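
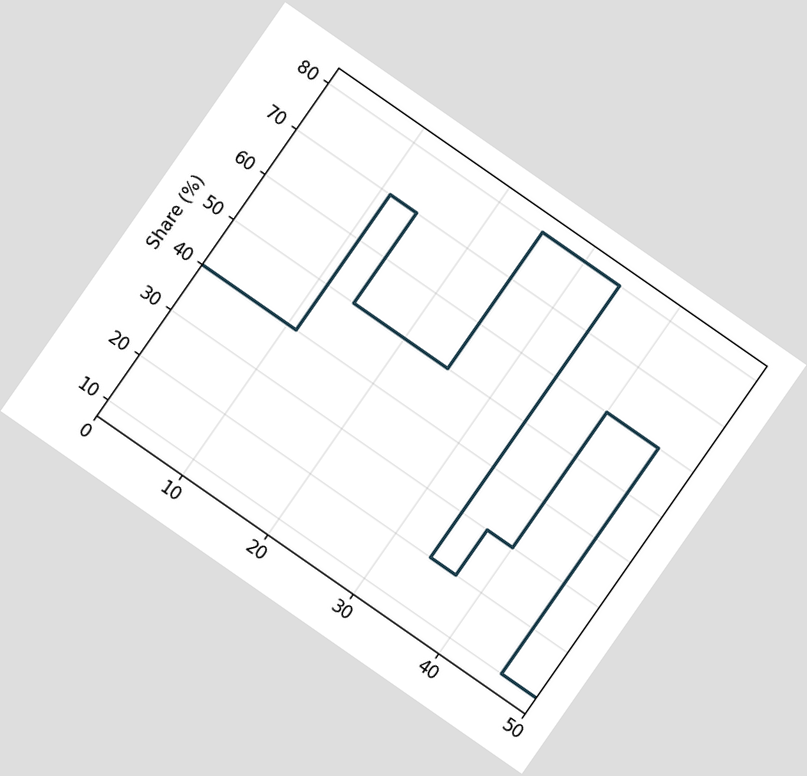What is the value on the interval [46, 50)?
10%

The chart is tilted about 35° clockwise. On [46, 50) the step sits at 10%.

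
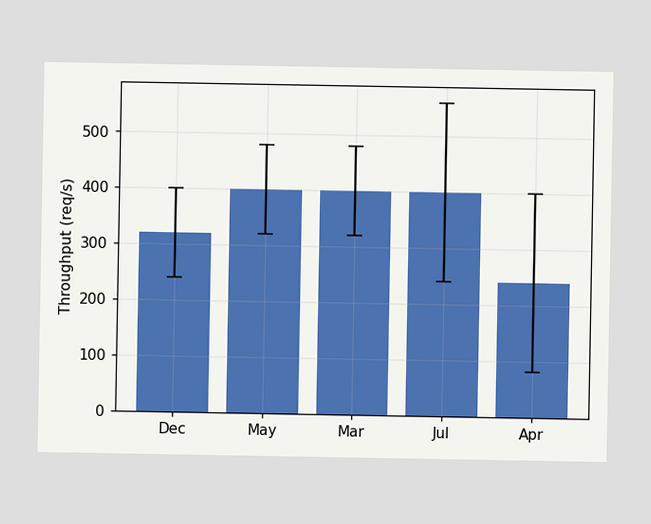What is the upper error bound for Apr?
The Apr bar's upper whisker reaches 400req/s.

400req/s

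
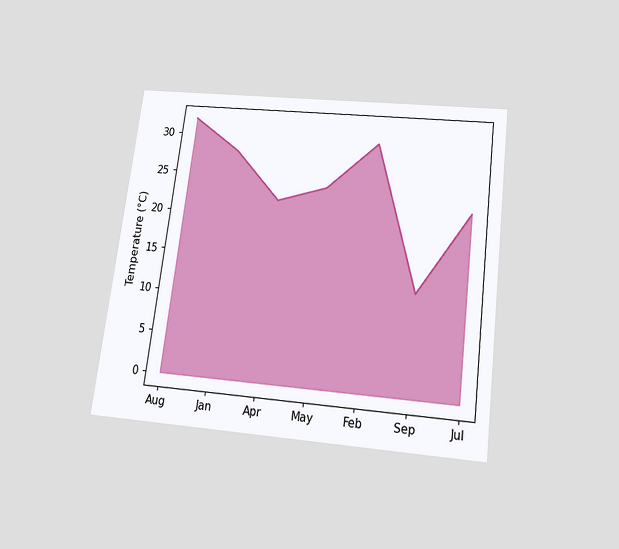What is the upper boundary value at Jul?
The chart is tilted about 7° clockwise and viewed slightly from below. At Jul the upper boundary is at 22°C.

22°C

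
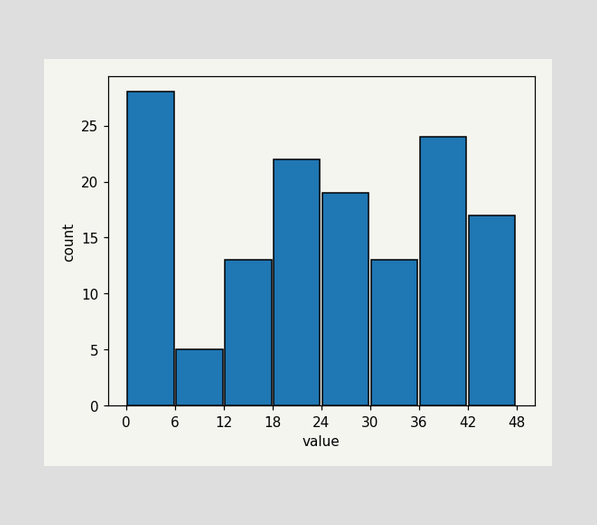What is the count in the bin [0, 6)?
28

The [0, 6) bin has height 28.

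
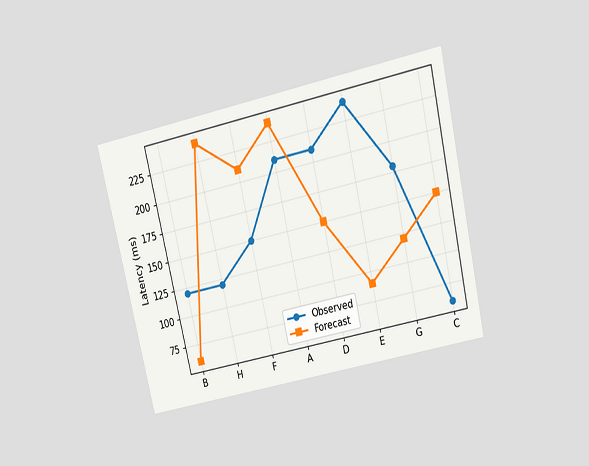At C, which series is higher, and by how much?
The chart is tilted about 13° counter-clockwise and viewed slightly from above. At C, Forecast sits above the other line by 90ms.

Forecast, by 90ms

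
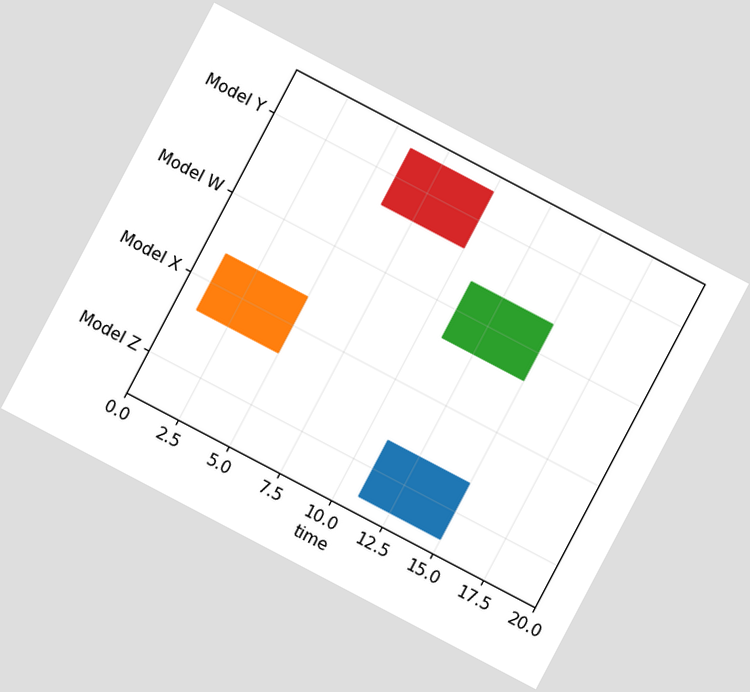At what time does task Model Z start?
11

The chart is tilted about 28° clockwise. The Model Z bar begins at t=11.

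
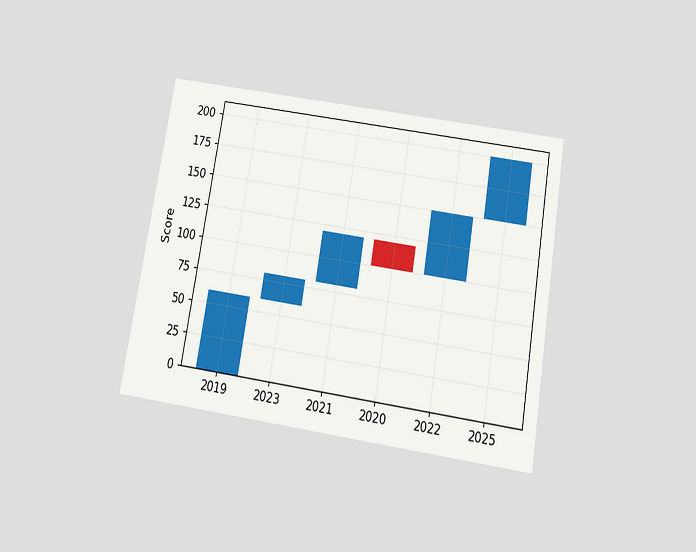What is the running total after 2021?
The chart is tilted about 10° clockwise and viewed slightly from below. After 2021 the running total reaches 120.

120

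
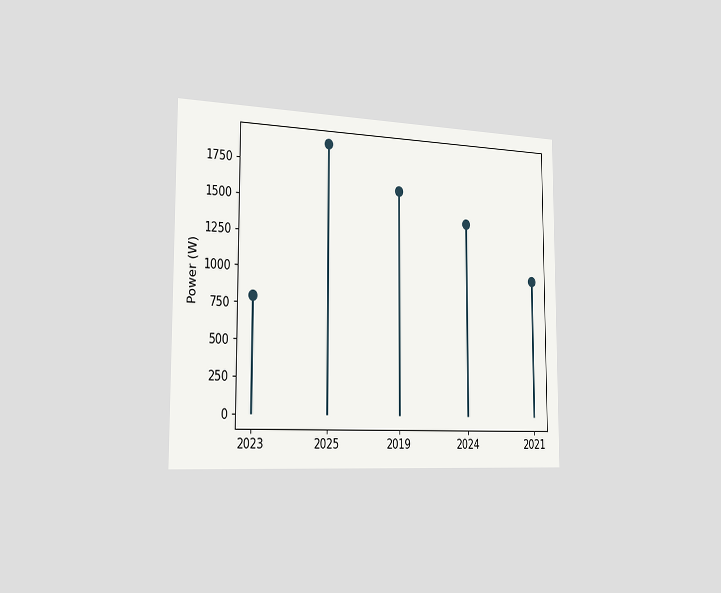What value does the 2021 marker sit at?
The chart is viewed slightly from the left. The 2021 marker sits at 1000W.

1000W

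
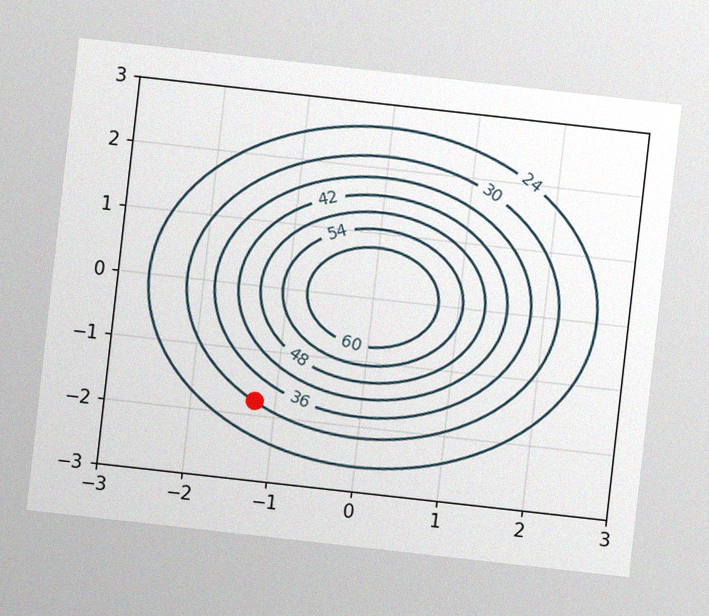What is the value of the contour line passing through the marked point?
30

The chart is tilted about 6° clockwise, with some photo noise. The marked point sits on the contour labelled 30.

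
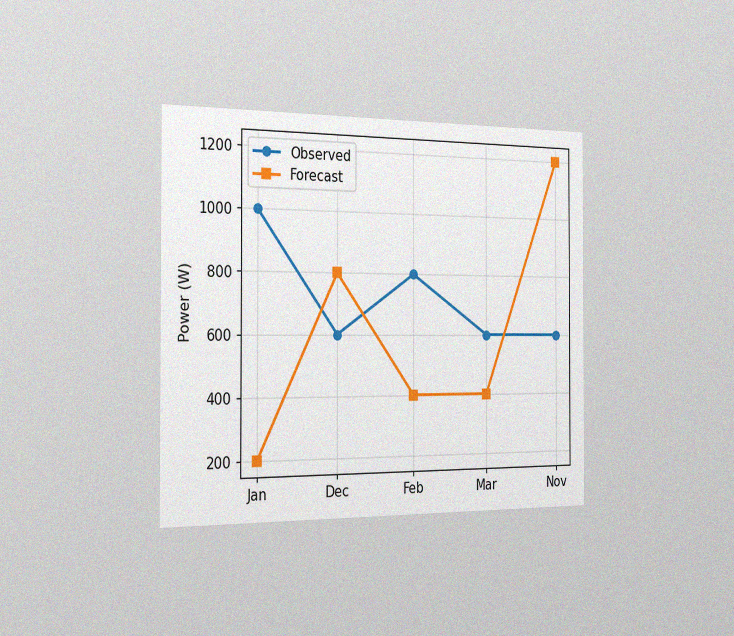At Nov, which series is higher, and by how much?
The chart is viewed slightly from the left, with some photo noise. At Nov, Forecast sits above the other line by 600W.

Forecast, by 600W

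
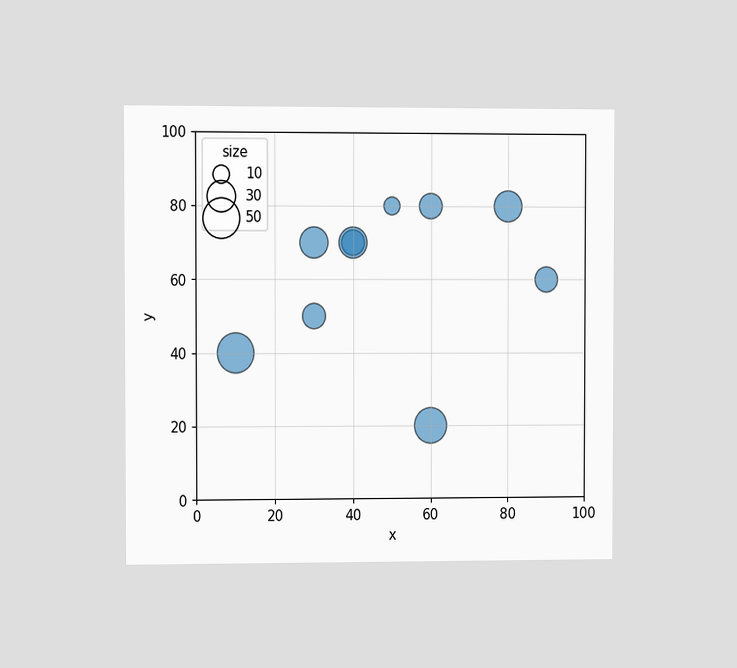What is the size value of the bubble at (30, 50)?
The chart is viewed at a slight angle. Matching the bubble at (30, 50) against the size legend gives 20.

20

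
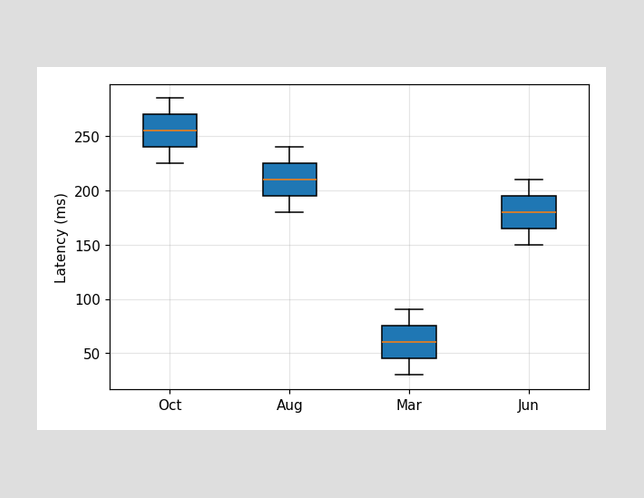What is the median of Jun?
The median line in the Jun box sits at 180ms.

180ms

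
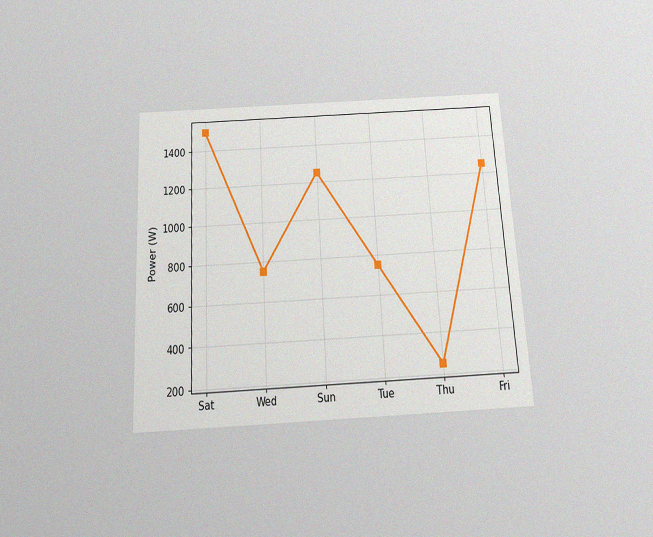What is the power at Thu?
The chart is tilted about 3° counter-clockwise and viewed slightly from below, with some photo noise. At Thu, the line is at 250W.

250W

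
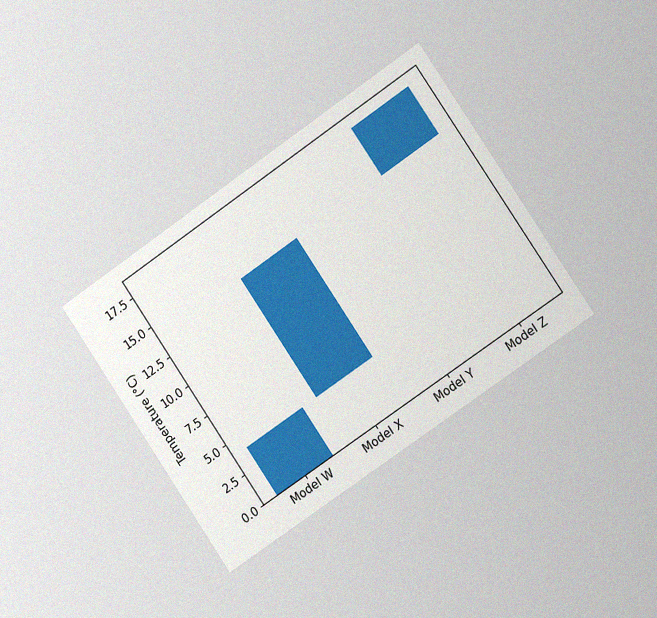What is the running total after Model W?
The chart is tilted about 34° counter-clockwise and viewed at a slight angle, with some photo noise. After Model W the running total reaches 4°C.

4°C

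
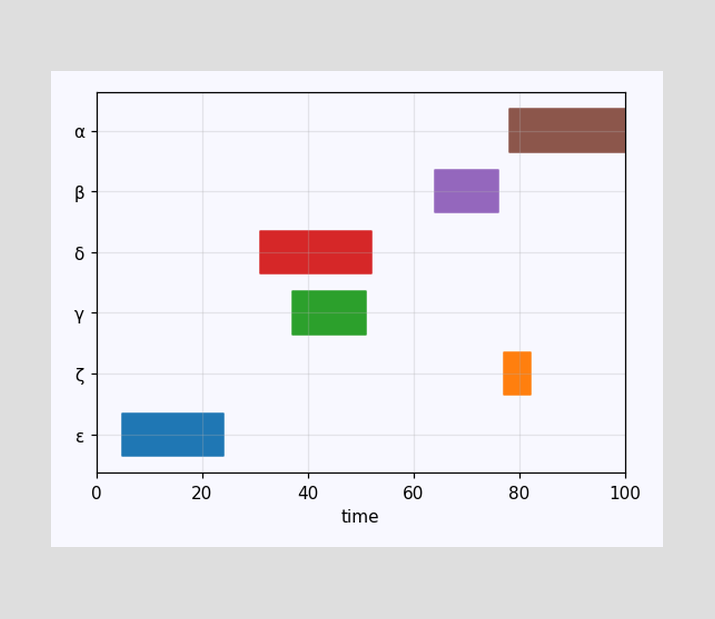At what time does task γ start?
37

The γ bar begins at t=37.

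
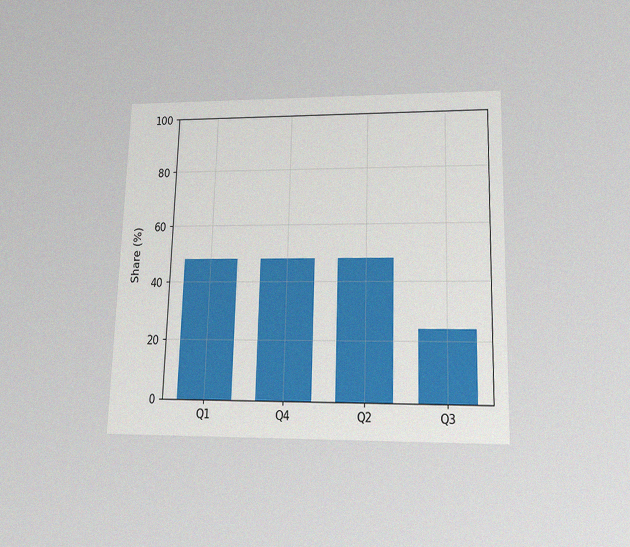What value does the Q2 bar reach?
48%

The chart is viewed slightly from below, with some photo noise. Reading along the chart's y-axis, the Q2 bar reaches 48%.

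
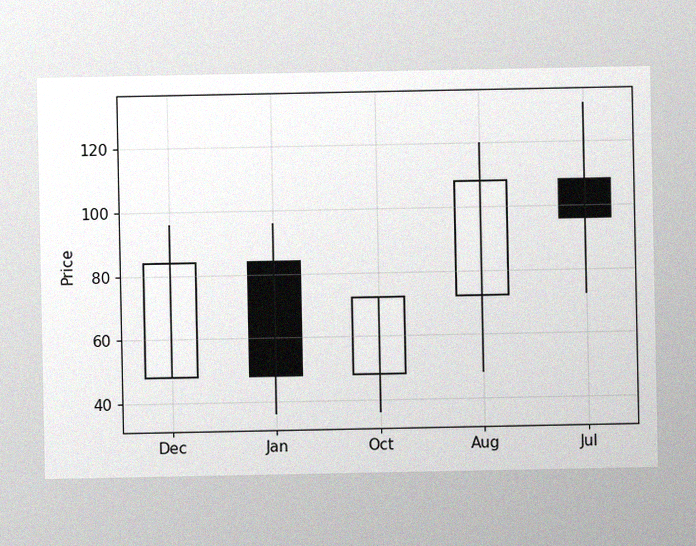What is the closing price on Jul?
96

The image has some photo noise and uneven lighting. The Jul candle closes at 96.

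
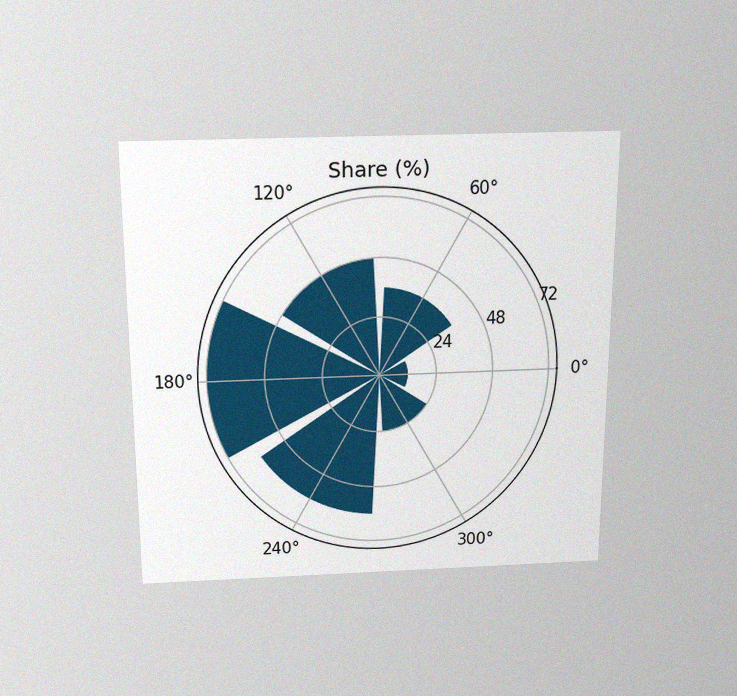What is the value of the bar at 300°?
24%

The chart is viewed slightly from above, with some photo noise. The bar at 300° reaches 24% on the radial axis.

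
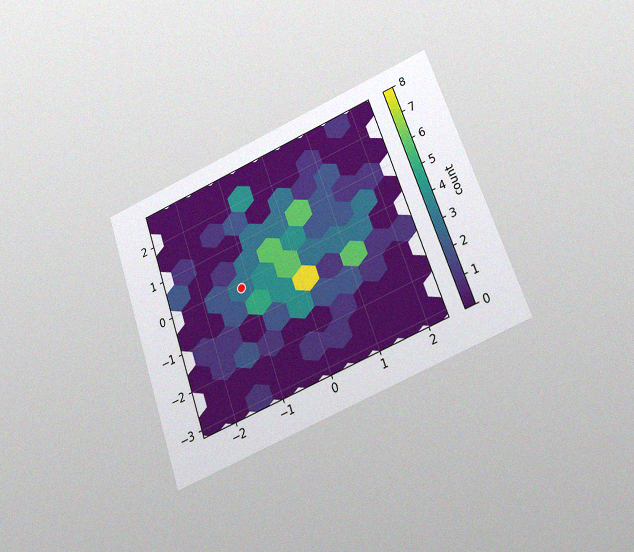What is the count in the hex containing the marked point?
The chart is tilted about 19° counter-clockwise and viewed slightly from below, with some photo noise. The marked hex reads 3 on the colorbar.

3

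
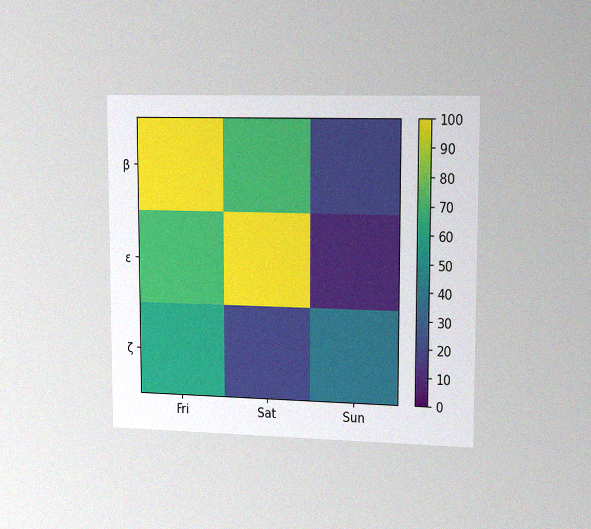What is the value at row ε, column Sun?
10

The chart is viewed slightly from the right, with some photo noise. Matching cell (ε, Sun) against the colorbar gives 10.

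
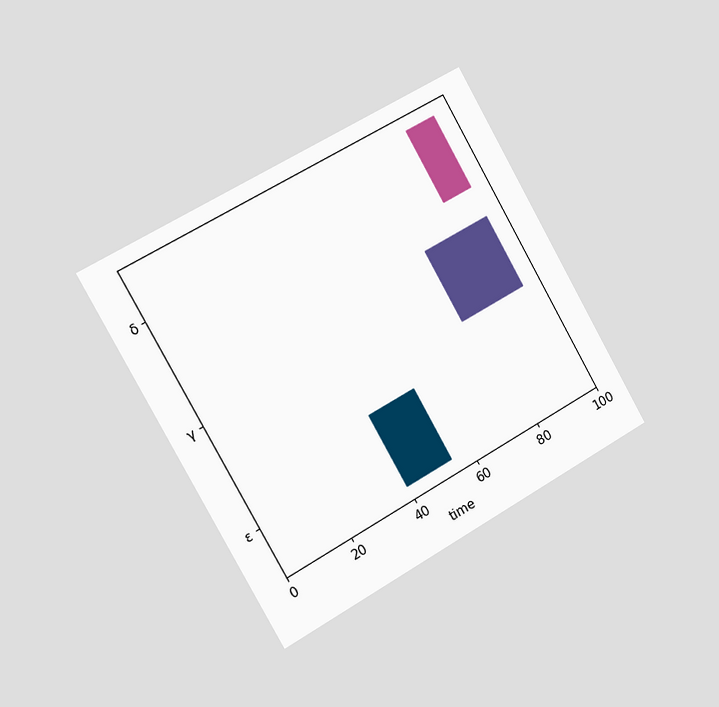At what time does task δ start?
86

The chart is tilted about 30° counter-clockwise and viewed slightly from the left. The δ bar begins at t=86.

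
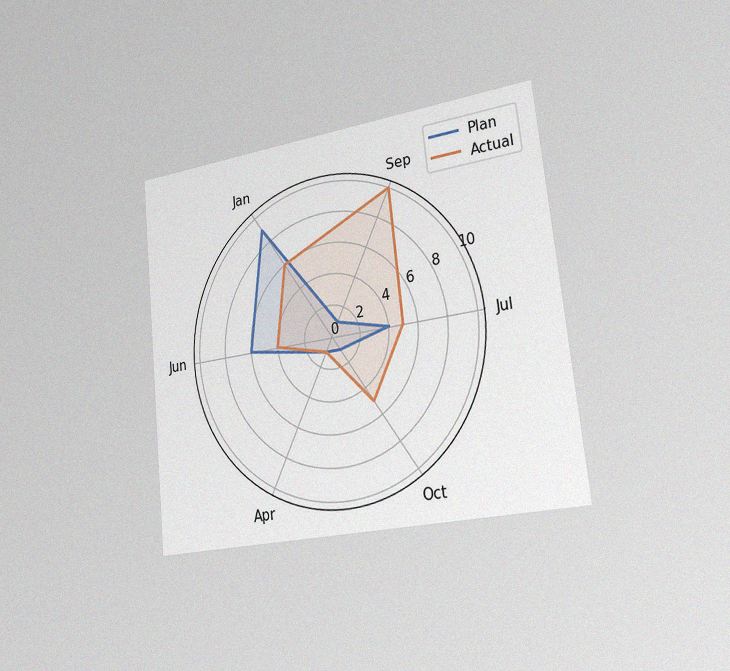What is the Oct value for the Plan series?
1

The chart is tilted about 6° counter-clockwise and viewed slightly from the right, with some photo noise. On the Oct axis, Plan reaches 1.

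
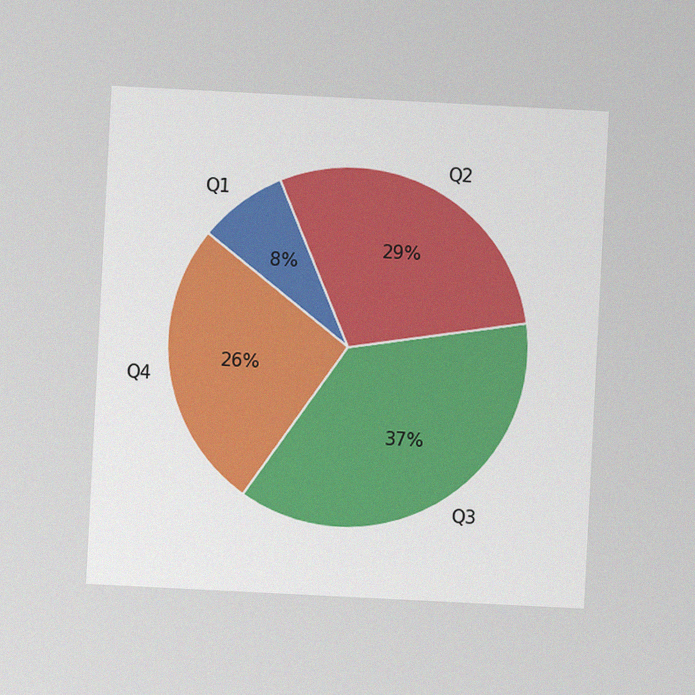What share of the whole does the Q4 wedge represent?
26%

The chart is tilted about 3° clockwise and viewed at a slight angle, with some photo noise. The Q4 slice takes up 26% of the pie.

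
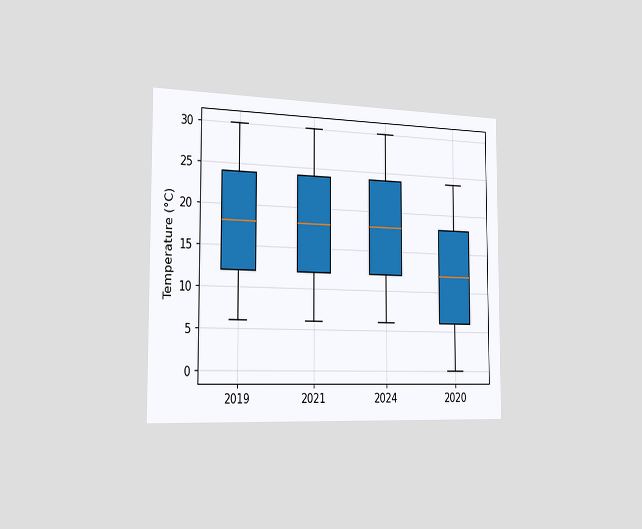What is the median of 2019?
18°C

The chart is viewed slightly from the left. The median line in the 2019 box sits at 18°C.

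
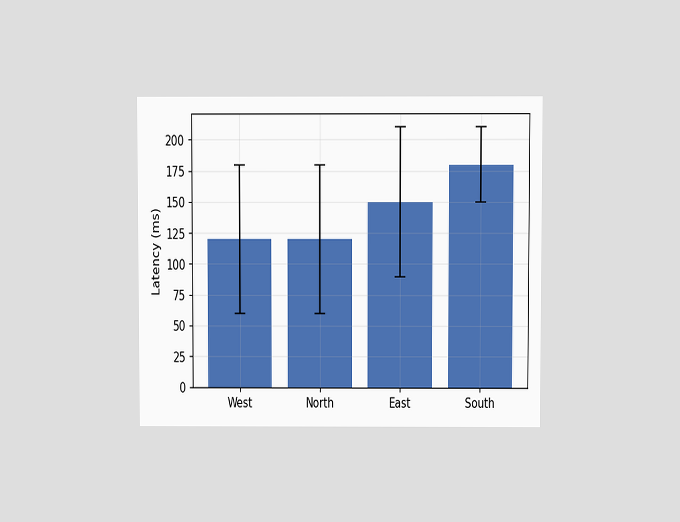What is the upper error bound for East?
The chart is viewed at a slight angle. The East bar's upper whisker reaches 210ms.

210ms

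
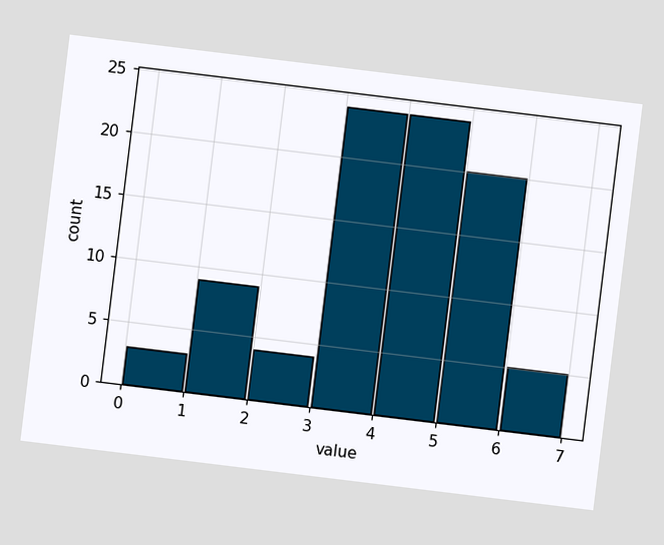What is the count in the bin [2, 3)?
The chart is tilted about 7° clockwise. The [2, 3) bin has height 4.

4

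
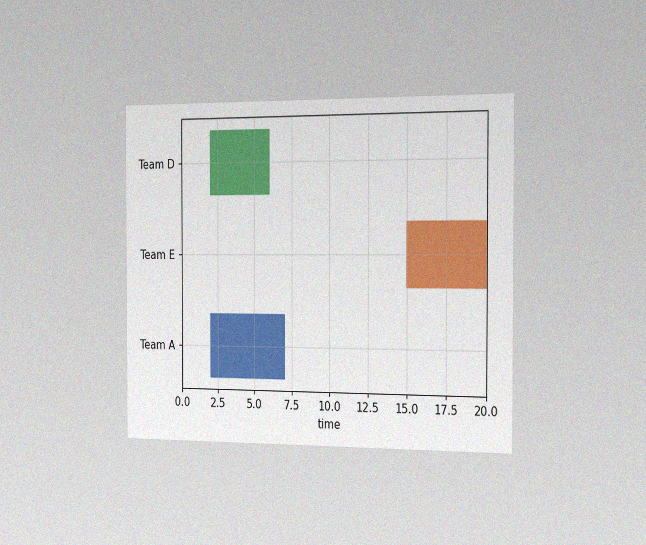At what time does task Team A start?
The chart is viewed slightly from the right, with some photo noise. The Team A bar begins at t=2.

2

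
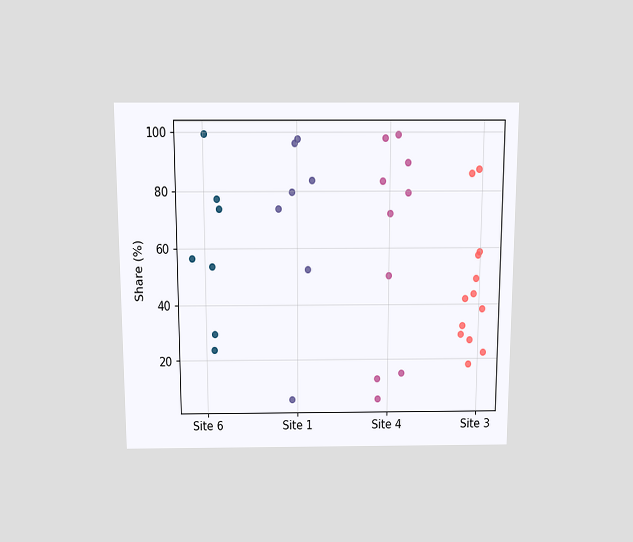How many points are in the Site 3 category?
The chart is viewed slightly from above. Counting the markers in the Site 3 column gives 13.

13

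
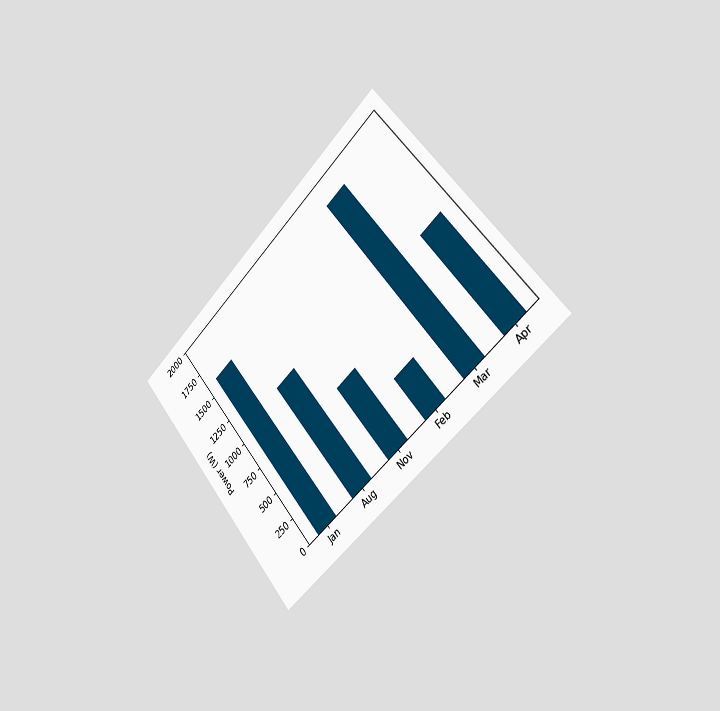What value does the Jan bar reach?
The chart is tilted about 42° counter-clockwise and viewed slightly from the right. Reading along the chart's y-axis, the Jan bar reaches 1600W.

1600W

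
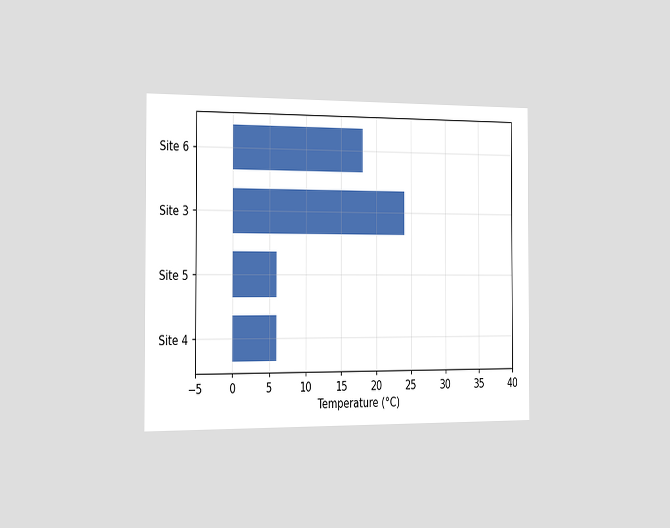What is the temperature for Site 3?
24°C

The chart is viewed slightly from the left. Reading along the chart's x-axis, the Site 3 bar reaches 24°C.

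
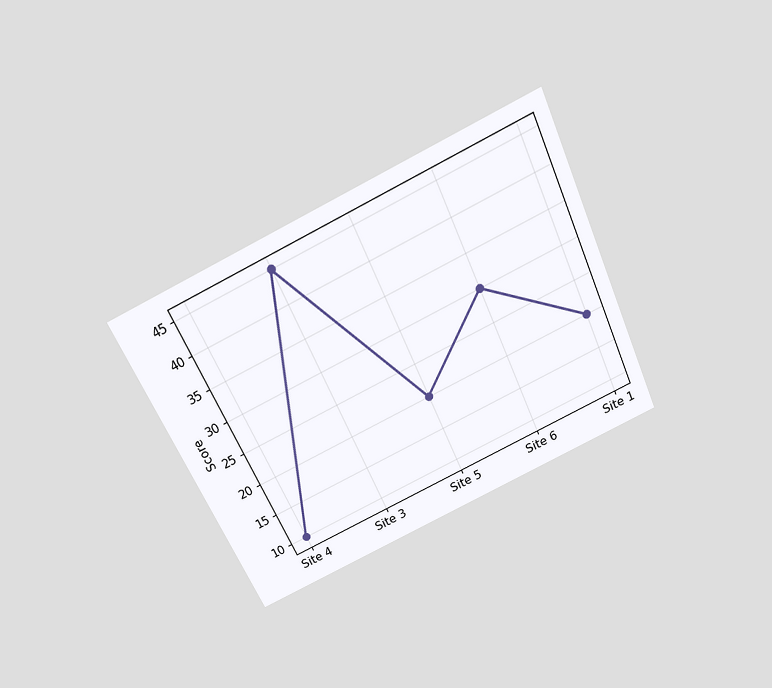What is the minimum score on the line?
10

The chart is tilted about 25° counter-clockwise and viewed slightly from above. The lowest point is at Site 4, and reading across to the y-axis gives 10.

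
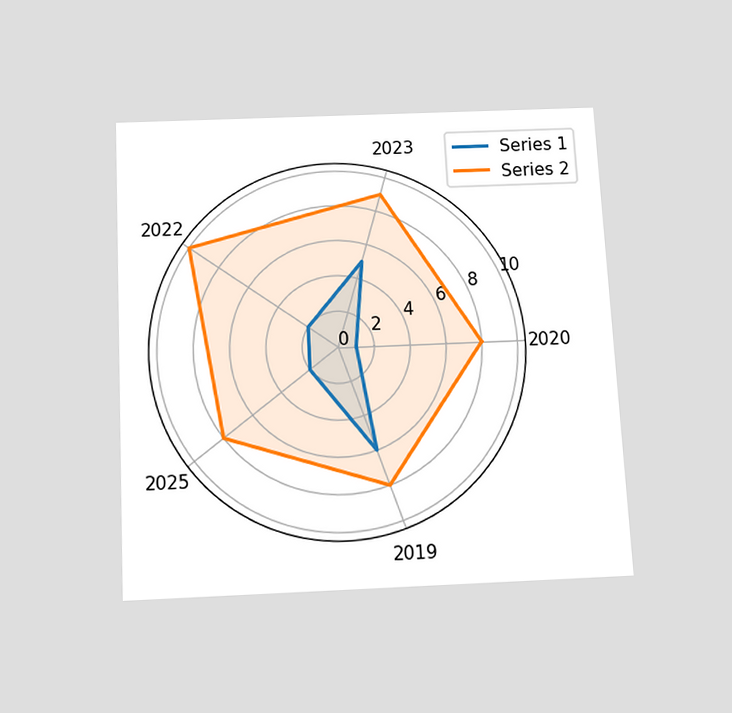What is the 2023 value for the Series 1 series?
The chart is tilted about 3° counter-clockwise and viewed slightly from below. On the 2023 axis, Series 1 reaches 5.

5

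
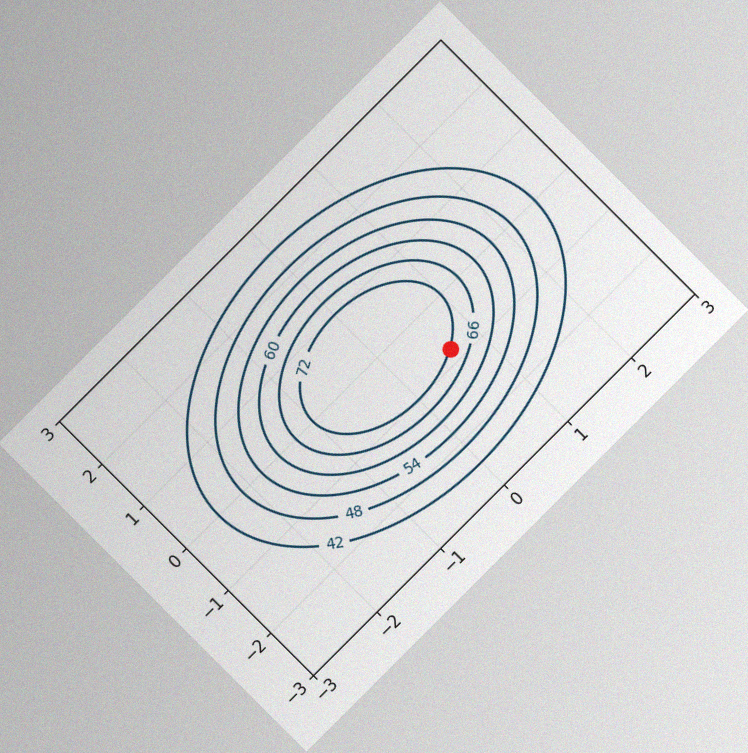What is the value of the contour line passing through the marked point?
The chart is tilted about 45° counter-clockwise, with some photo noise. The marked point sits on the contour labelled 72.

72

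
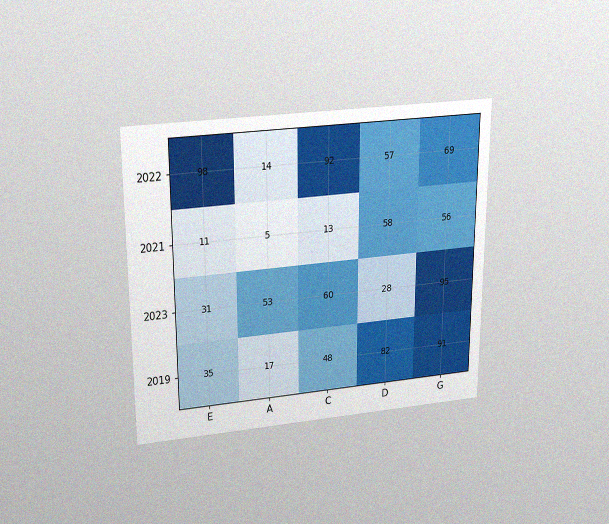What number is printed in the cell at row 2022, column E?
The chart is viewed slightly from above, with some photo noise. The (2022, E) cell reads 98.

98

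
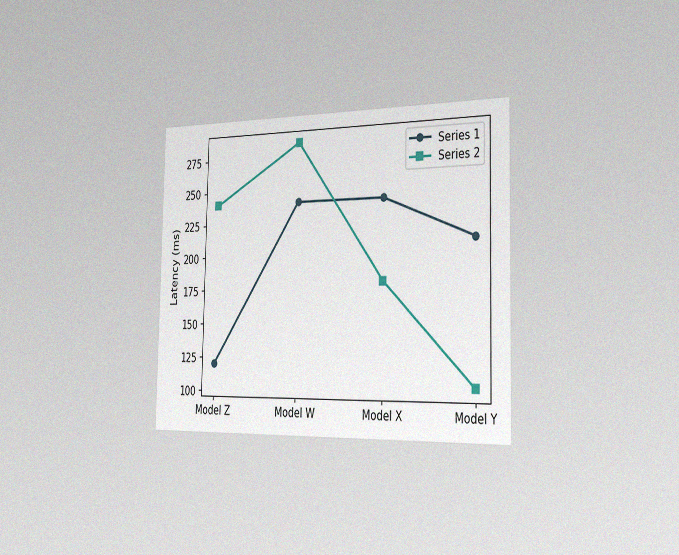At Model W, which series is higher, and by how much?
The chart is viewed slightly from the right, with some photo noise. At Model W, Series 2 sits above the other line by 45ms.

Series 2, by 45ms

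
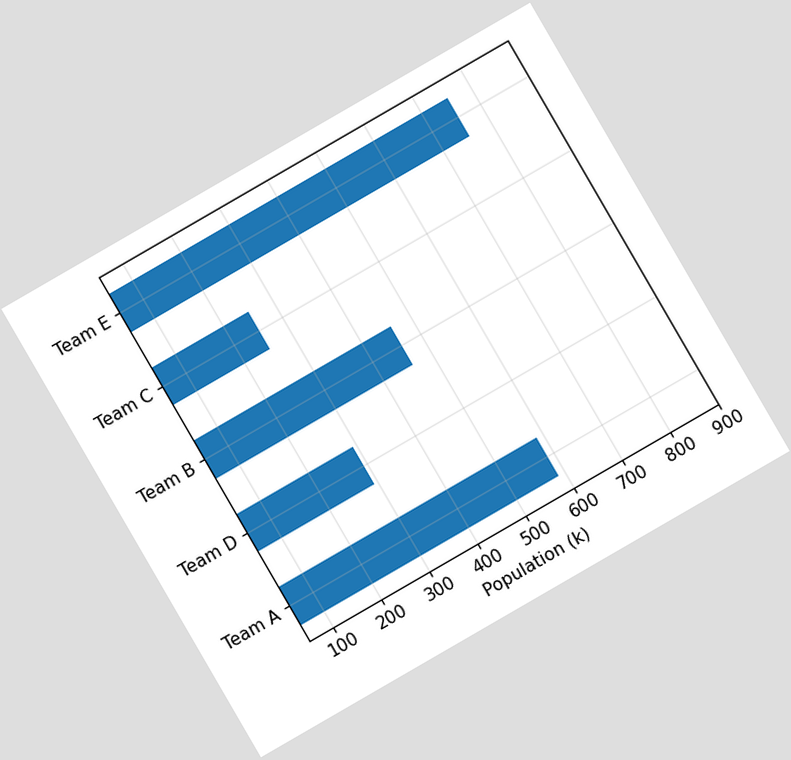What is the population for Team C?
252k

The chart is tilted about 30° counter-clockwise. Reading along the chart's x-axis, the Team C bar reaches 252k.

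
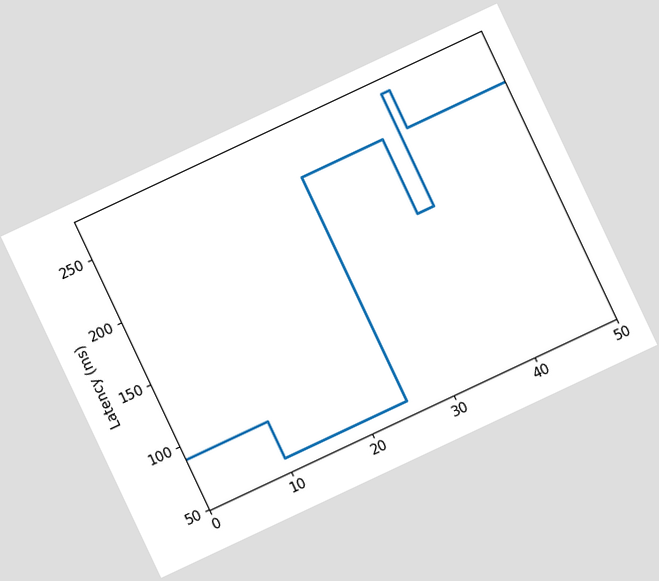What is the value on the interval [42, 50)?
The chart is tilted about 25° counter-clockwise. On [42, 50) the step sits at 240ms.

240ms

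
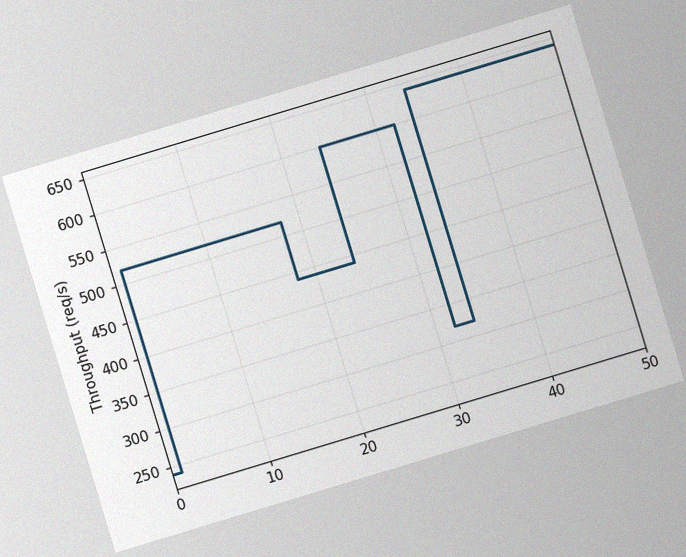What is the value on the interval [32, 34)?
The chart is tilted about 17° counter-clockwise, with some photo noise. On [32, 34) the step sits at 320req/s.

320req/s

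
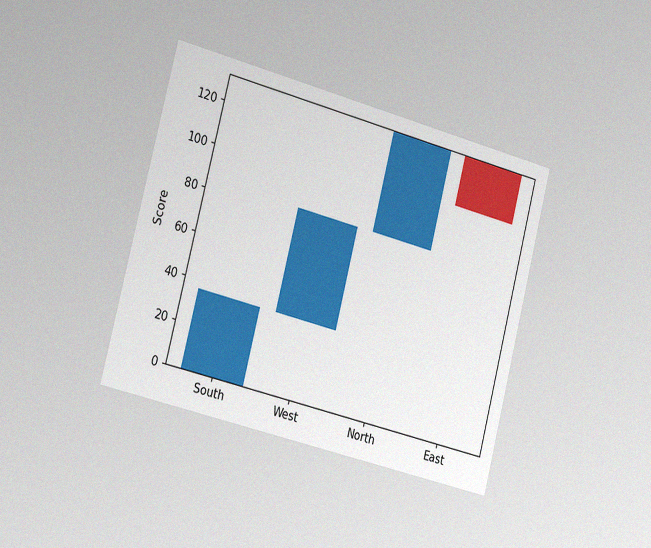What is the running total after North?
The chart is tilted about 14° clockwise and viewed slightly from the left, with some photo noise. After North the running total reaches 132.

132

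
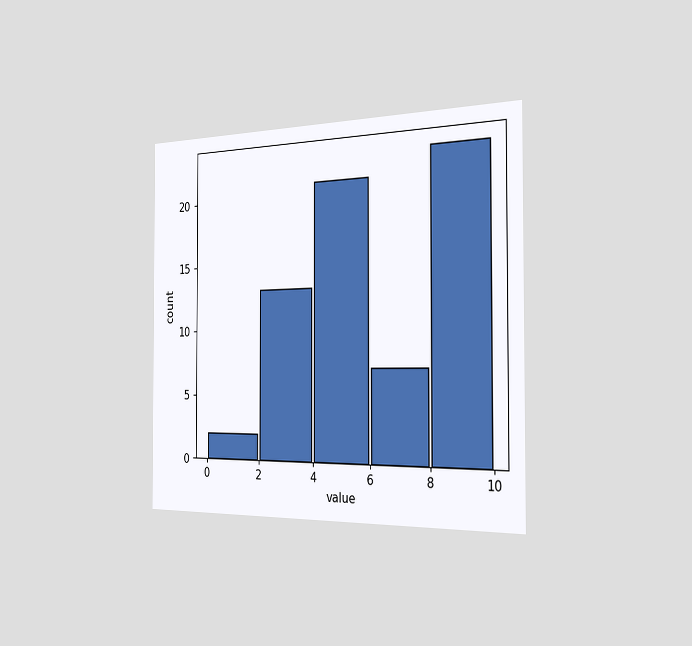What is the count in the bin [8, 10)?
23

The chart is viewed slightly from the right. The [8, 10) bin has height 23.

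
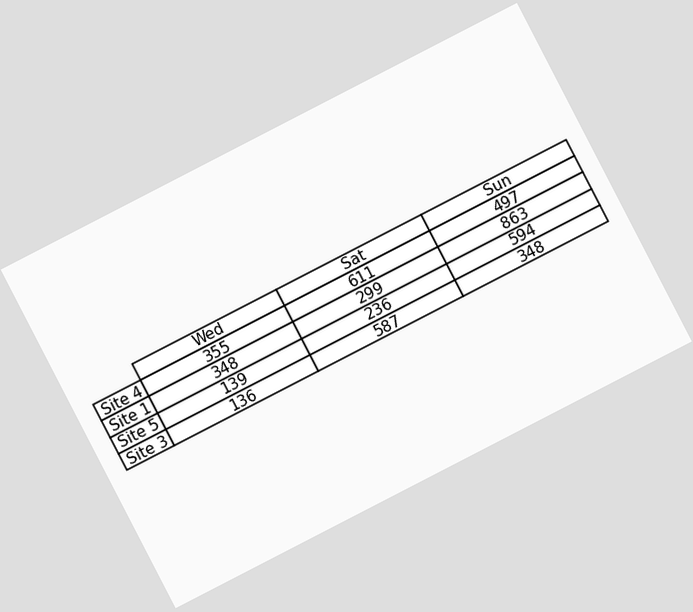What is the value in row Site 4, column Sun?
The chart is tilted about 27° counter-clockwise. The (Site 4, Sun) cell reads 497.

497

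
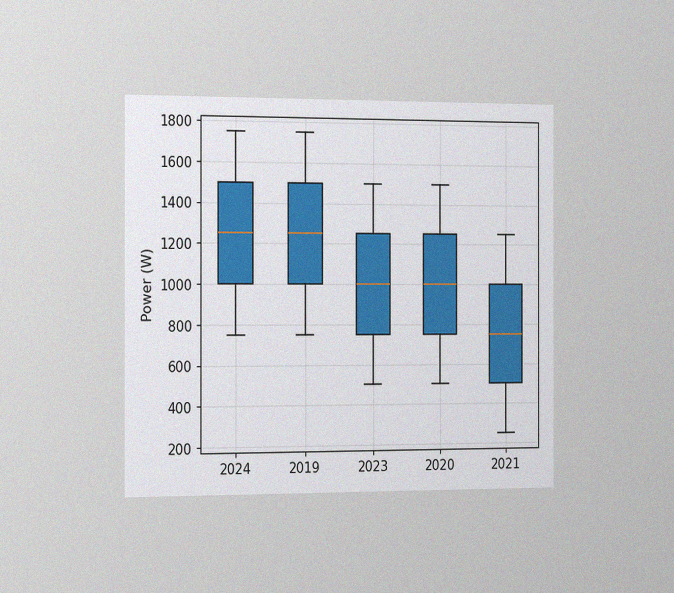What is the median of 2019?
The chart is viewed slightly from the left, with some photo noise. The median line in the 2019 box sits at 1250W.

1250W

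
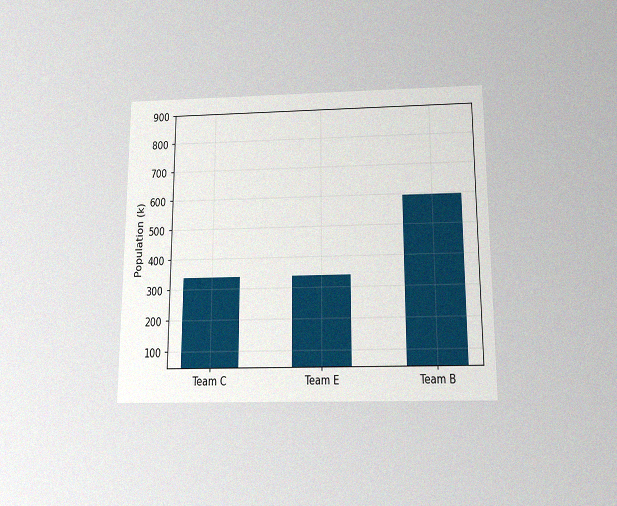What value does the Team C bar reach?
340k

The chart is viewed slightly from below, with some photo noise. Reading along the chart's y-axis, the Team C bar reaches 340k.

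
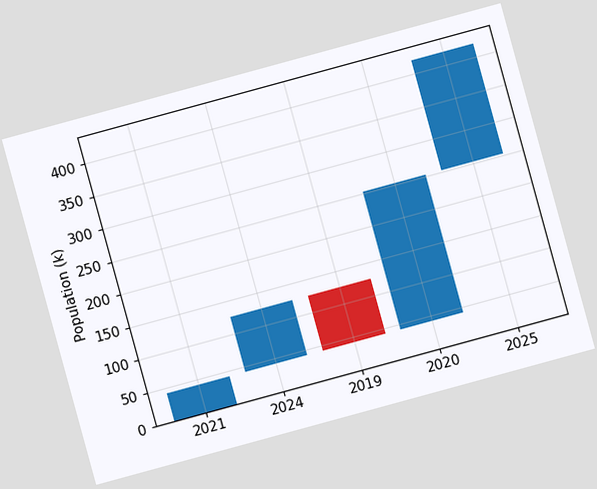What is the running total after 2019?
42k

The chart is tilted about 15° counter-clockwise. After 2019 the running total reaches 42k.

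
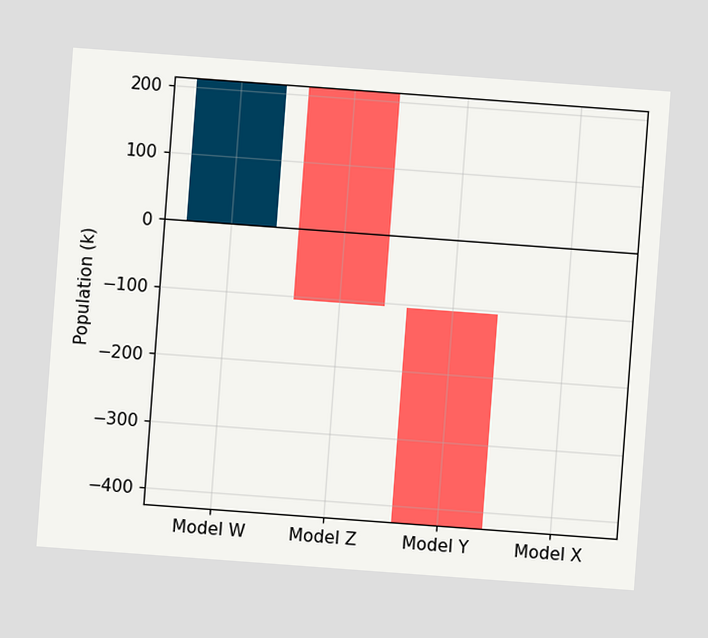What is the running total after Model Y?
-424k

The chart is tilted about 4° clockwise. After Model Y the running total reaches -424k.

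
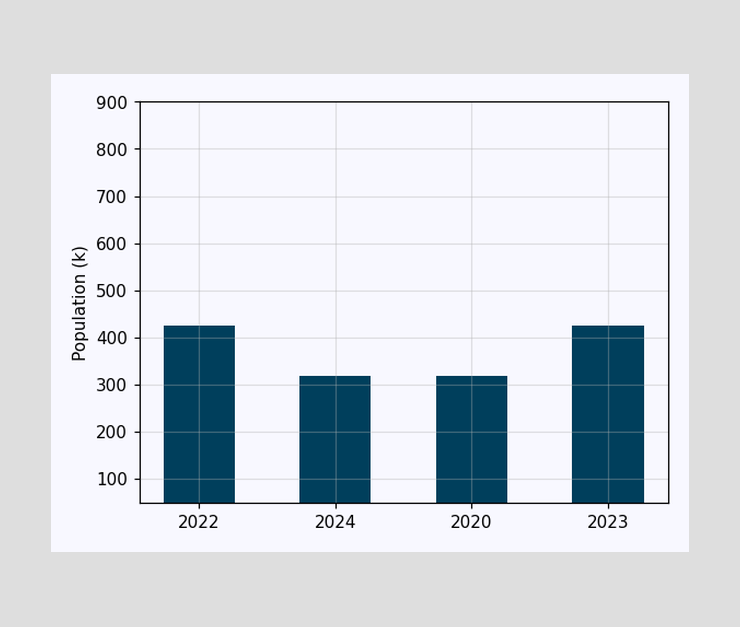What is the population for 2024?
Reading along the chart's y-axis, the 2024 bar reaches 318k.

318k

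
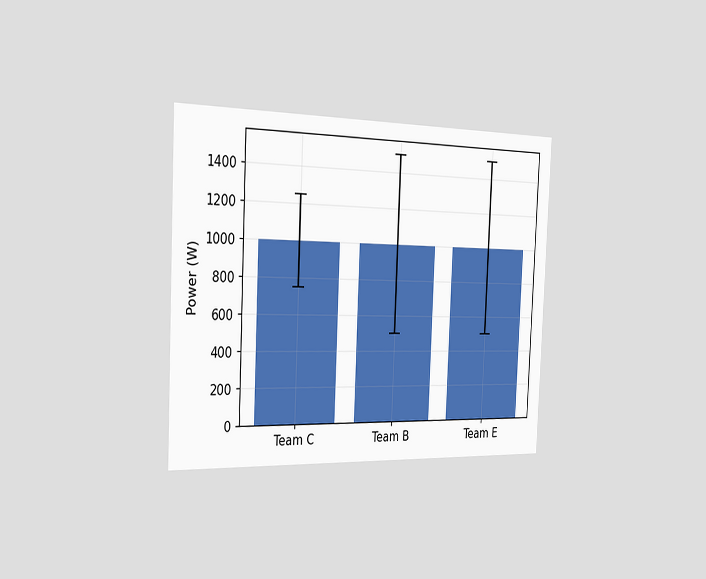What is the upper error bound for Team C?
The chart is tilted about 3° clockwise and viewed slightly from the left. The Team C bar's upper whisker reaches 1250W.

1250W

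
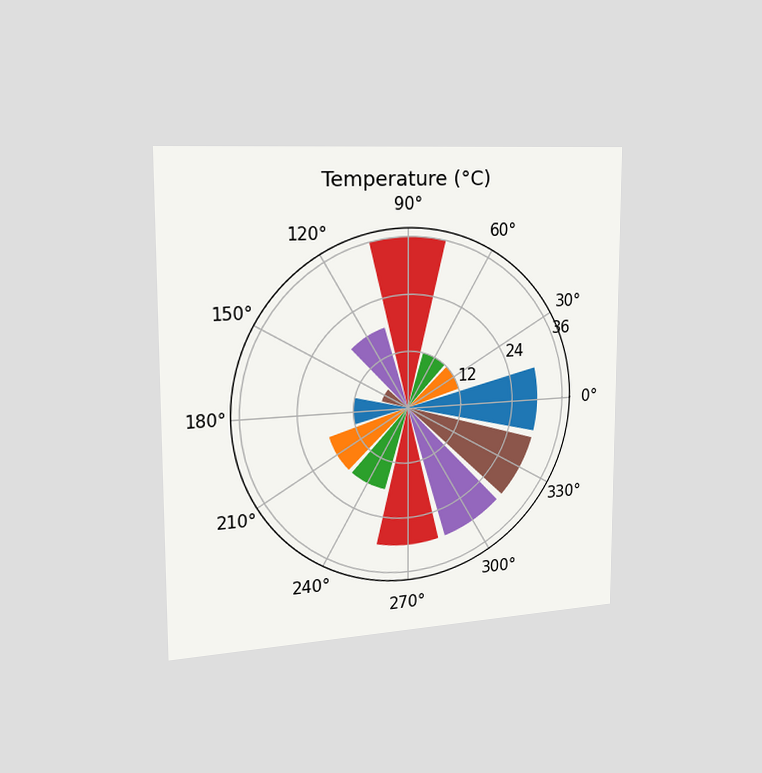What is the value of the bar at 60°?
The chart is viewed slightly from the left. The bar at 60° reaches 12°C on the radial axis.

12°C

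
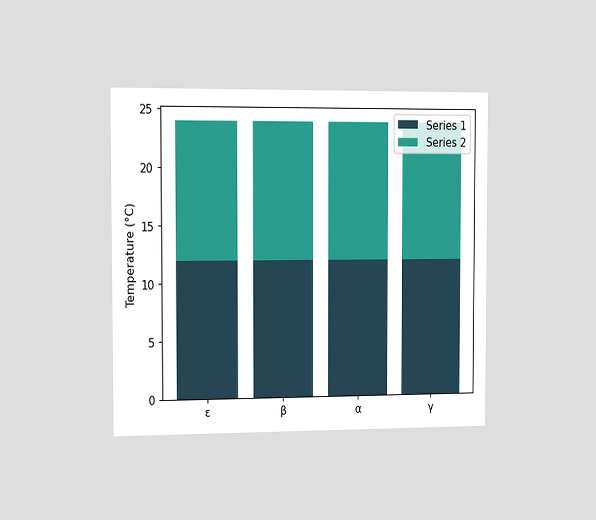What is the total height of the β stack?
24°C

The chart is viewed slightly from the left. The β stack's top reaches 24°C on the y-axis.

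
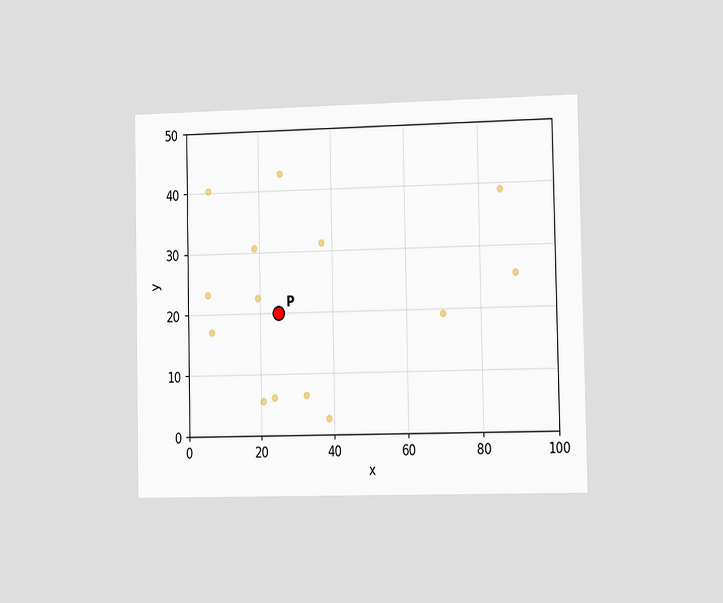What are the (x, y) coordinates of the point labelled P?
(25, 20)

The chart is viewed slightly from the right. Following the gridlines from P to each axis, P sits at (25, 20).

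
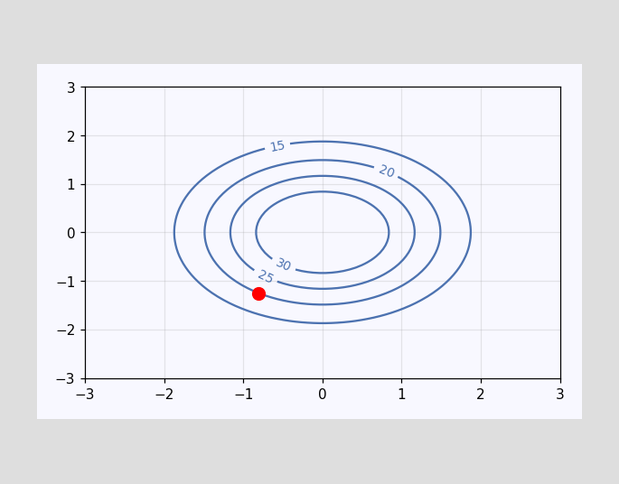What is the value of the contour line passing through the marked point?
The marked point sits on the contour labelled 20.

20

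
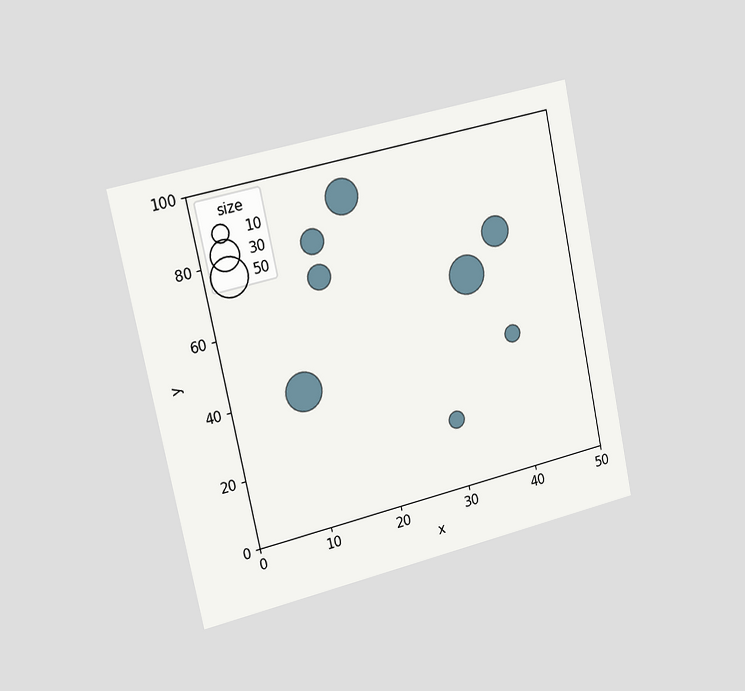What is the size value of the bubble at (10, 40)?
50

The chart is tilted about 12° counter-clockwise and viewed slightly from the left. Matching the bubble at (10, 40) against the size legend gives 50.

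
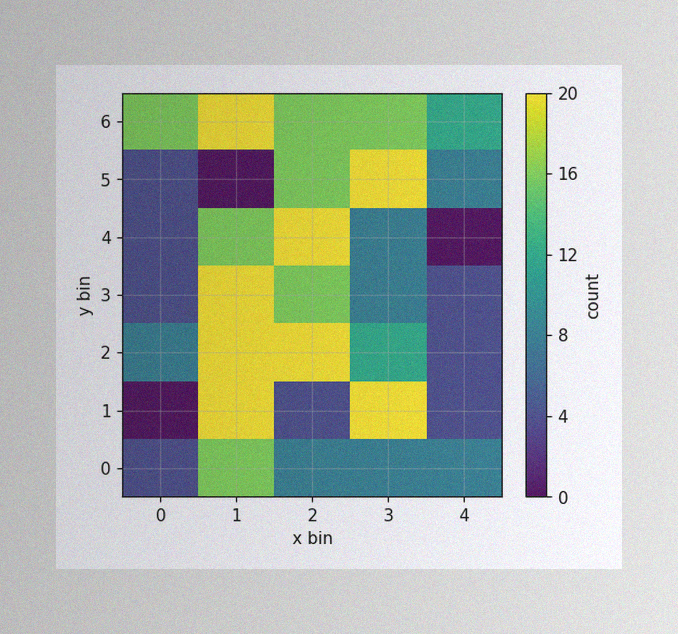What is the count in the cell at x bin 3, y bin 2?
12

The image has some photo noise and uneven lighting. Matching the cell (3, 2) against the colorbar gives 12.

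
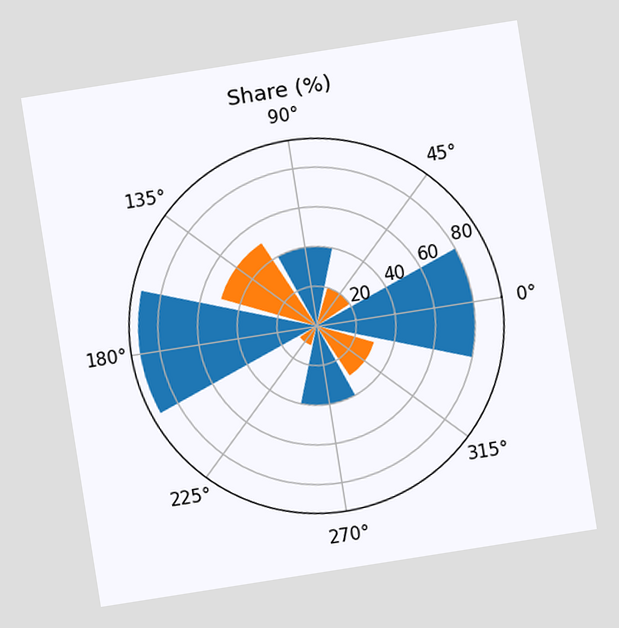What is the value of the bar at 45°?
20%

The chart is tilted about 9° counter-clockwise. The bar at 45° reaches 20% on the radial axis.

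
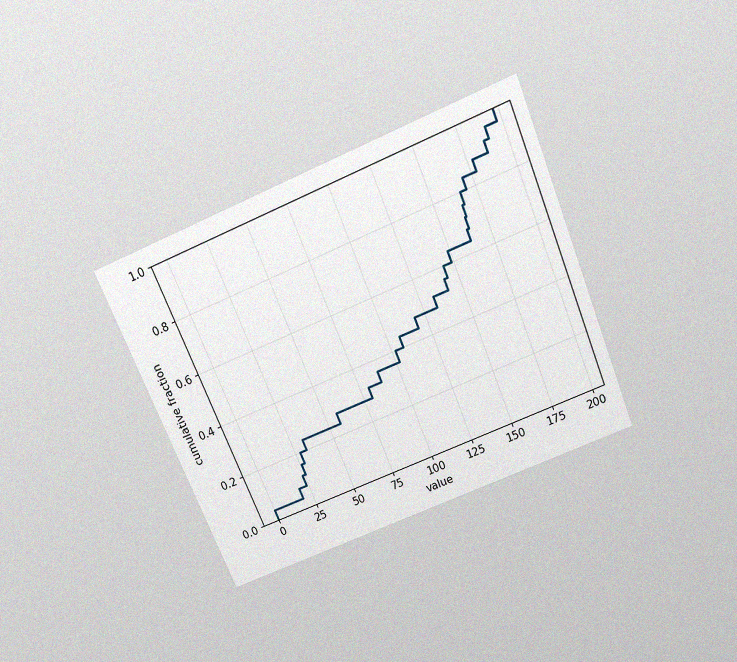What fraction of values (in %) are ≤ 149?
64%

The chart is tilted about 23° counter-clockwise and viewed slightly from above, with some photo noise. At x=149 the ECDF step is at 64%.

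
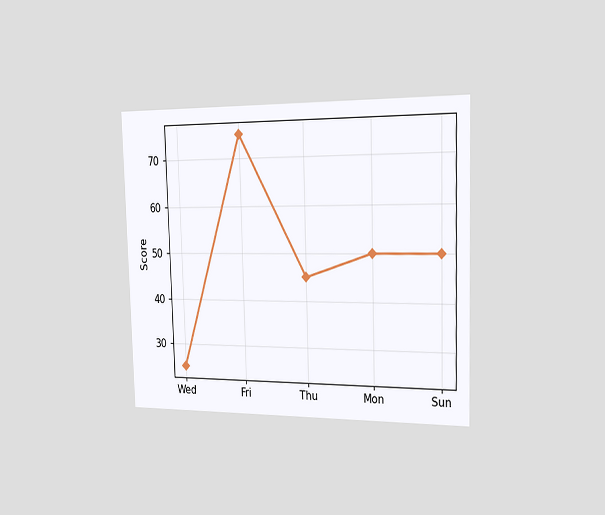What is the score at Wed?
25

The chart is viewed slightly from the right. At Wed, the line is at 25.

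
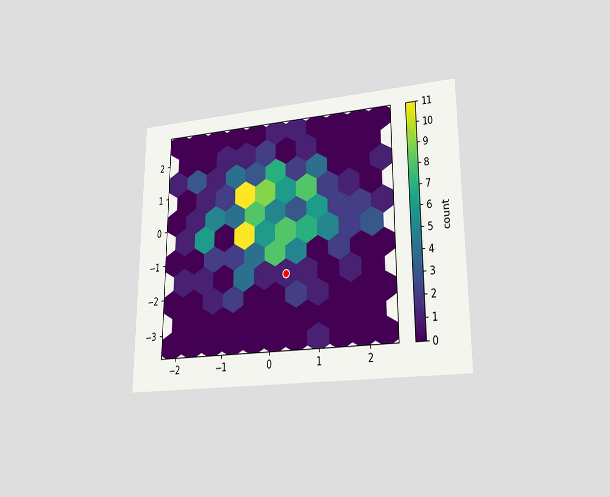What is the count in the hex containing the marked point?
1

The chart is viewed at a slight angle. The marked hex reads 1 on the colorbar.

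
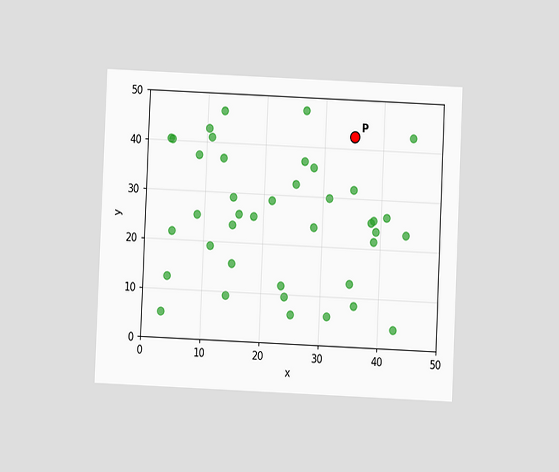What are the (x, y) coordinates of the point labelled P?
The chart is tilted about 3° clockwise and viewed at a slight angle. Following the gridlines from P to each axis, P sits at (35, 42.5).

(35, 42.5)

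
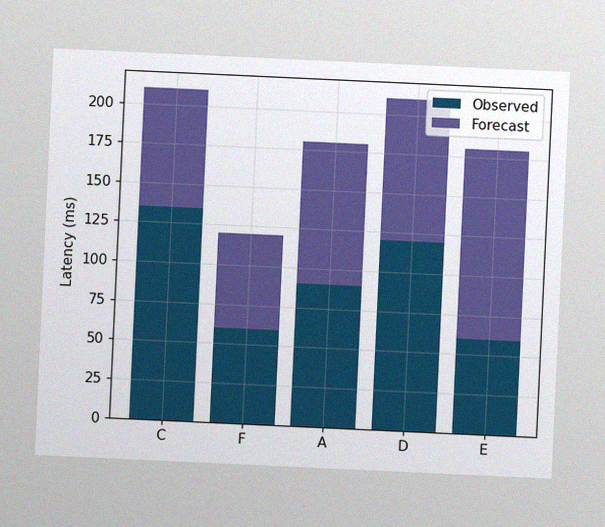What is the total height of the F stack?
The chart is tilted about 3° clockwise, with some photo noise. The F stack's top reaches 120ms on the y-axis.

120ms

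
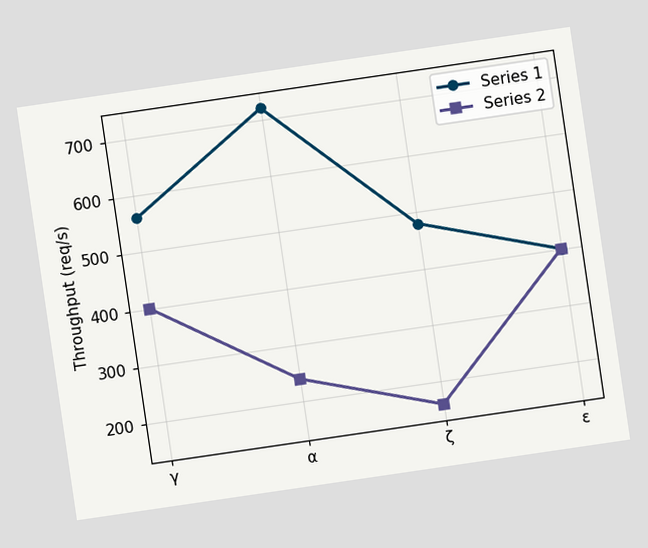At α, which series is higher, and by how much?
The chart is tilted about 8° counter-clockwise. At α, Series 1 sits above the other line by 480req/s.

Series 1, by 480req/s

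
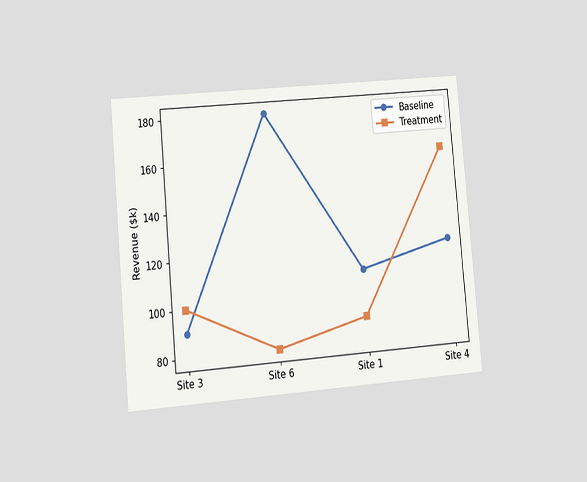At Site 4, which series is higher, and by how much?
The chart is tilted about 5° counter-clockwise and viewed slightly from the left. At Site 4, Treatment sits above the other line by $40k.

Treatment, by $40k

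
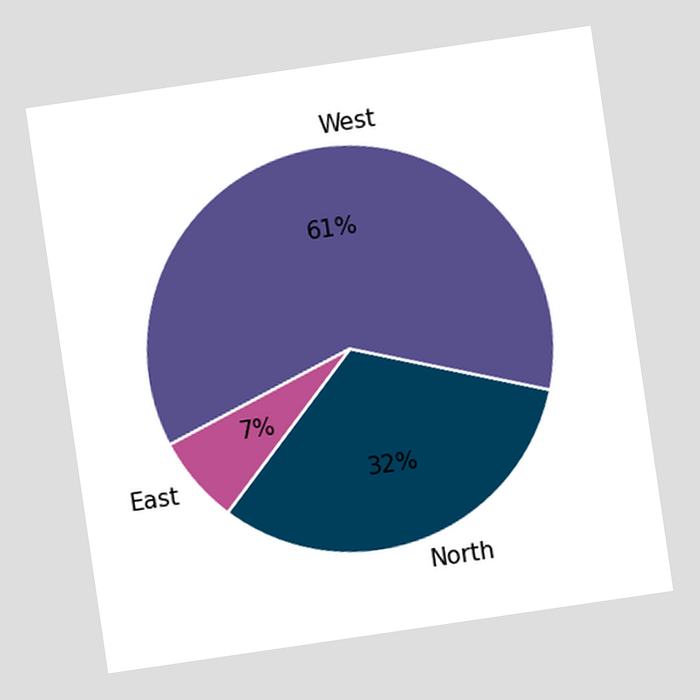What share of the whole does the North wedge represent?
The chart is tilted about 8° counter-clockwise. The North slice takes up 32% of the pie.

32%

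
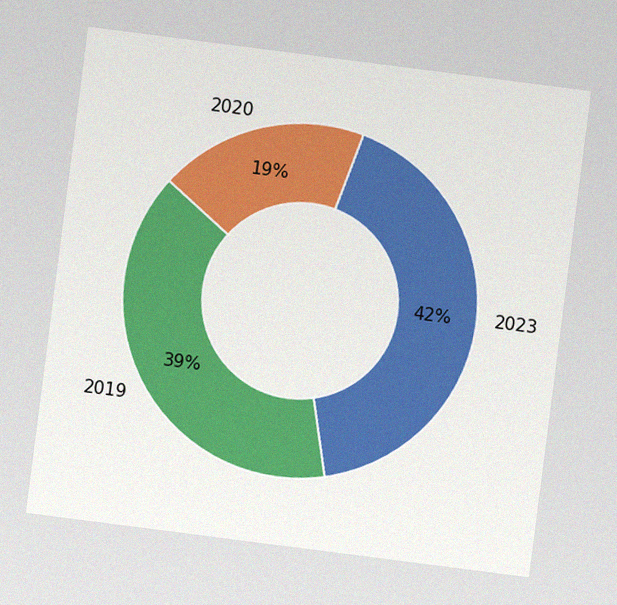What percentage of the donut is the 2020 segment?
The chart is tilted about 7° clockwise, with some photo noise. The 2020 segment takes up 19% of the ring.

19%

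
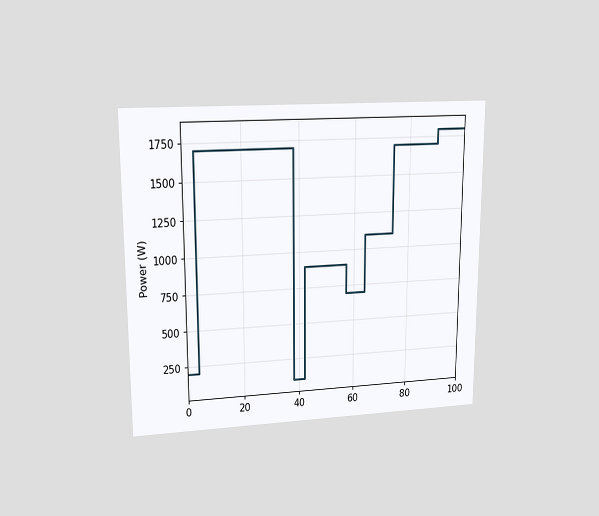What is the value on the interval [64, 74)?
1100W

The chart is viewed at a slight angle. On [64, 74) the step sits at 1100W.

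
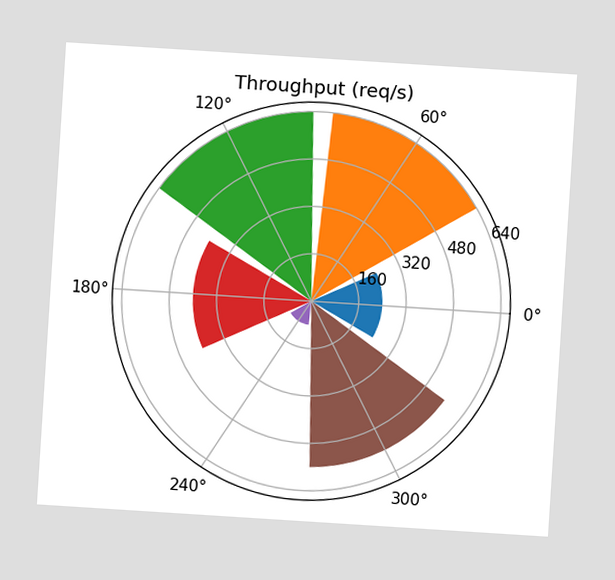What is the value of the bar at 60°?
The chart is tilted about 4° clockwise. The bar at 60° reaches 640req/s on the radial axis.

640req/s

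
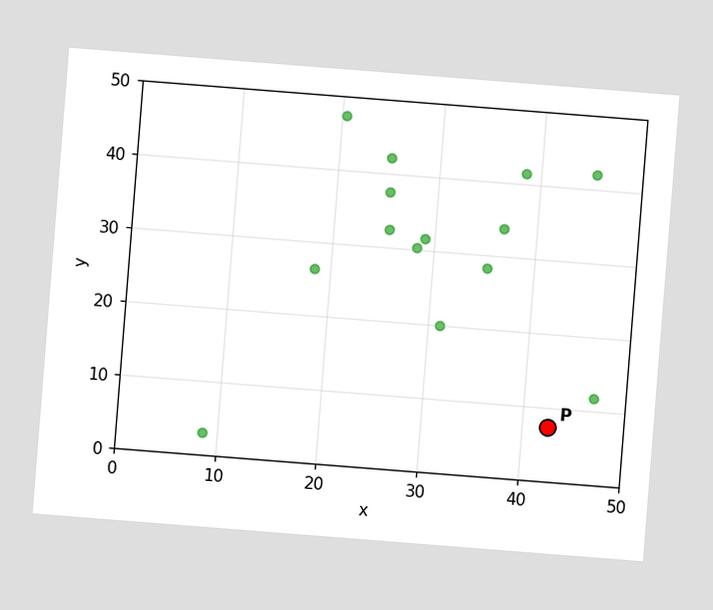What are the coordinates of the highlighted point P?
(42.5, 7.5)

The chart is tilted about 4° clockwise. Following the gridlines from P to each axis, P sits at (42.5, 7.5).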